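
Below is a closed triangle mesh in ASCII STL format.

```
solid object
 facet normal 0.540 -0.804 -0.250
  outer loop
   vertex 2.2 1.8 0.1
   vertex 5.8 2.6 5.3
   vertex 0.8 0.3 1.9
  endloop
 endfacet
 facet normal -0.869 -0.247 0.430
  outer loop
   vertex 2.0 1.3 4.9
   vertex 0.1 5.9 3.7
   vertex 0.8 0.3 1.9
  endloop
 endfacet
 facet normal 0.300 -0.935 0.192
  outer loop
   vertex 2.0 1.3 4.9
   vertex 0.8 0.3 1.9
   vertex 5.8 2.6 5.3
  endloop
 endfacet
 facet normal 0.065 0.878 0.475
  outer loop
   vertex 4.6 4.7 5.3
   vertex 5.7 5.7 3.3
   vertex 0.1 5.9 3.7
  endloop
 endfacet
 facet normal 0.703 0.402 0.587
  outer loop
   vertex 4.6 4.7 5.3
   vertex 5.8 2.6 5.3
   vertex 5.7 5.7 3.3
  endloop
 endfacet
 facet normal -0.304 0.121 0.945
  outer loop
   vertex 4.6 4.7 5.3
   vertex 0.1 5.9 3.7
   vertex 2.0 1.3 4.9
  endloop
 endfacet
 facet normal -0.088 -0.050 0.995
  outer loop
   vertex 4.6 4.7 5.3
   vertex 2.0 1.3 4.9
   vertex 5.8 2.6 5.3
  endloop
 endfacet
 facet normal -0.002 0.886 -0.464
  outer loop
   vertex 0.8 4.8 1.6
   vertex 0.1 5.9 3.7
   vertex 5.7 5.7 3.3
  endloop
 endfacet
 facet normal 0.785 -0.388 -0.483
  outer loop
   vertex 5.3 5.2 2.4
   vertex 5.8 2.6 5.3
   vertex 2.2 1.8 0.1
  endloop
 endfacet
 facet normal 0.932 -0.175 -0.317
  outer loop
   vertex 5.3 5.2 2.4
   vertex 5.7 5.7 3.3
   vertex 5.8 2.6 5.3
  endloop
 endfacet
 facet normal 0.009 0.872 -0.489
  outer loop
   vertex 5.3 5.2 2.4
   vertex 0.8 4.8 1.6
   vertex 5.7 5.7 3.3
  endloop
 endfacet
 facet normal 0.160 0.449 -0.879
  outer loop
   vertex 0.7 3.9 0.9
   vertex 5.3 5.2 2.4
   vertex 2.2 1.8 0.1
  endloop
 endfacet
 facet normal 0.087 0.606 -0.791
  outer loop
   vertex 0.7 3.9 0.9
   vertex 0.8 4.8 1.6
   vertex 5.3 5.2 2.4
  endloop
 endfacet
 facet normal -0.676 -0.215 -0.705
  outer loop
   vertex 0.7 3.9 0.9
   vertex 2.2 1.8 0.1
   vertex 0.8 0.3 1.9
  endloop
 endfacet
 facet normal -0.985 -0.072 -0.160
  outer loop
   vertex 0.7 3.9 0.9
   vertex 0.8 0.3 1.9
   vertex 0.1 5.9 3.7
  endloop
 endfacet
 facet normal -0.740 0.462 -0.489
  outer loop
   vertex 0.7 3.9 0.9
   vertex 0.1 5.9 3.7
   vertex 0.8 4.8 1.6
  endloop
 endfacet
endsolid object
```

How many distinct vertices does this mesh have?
10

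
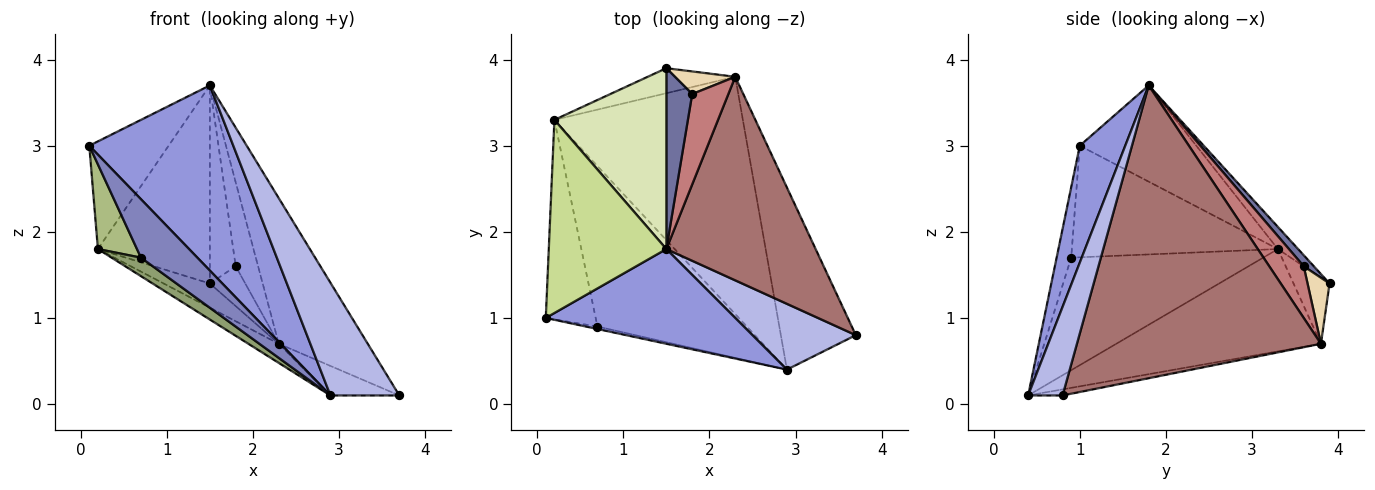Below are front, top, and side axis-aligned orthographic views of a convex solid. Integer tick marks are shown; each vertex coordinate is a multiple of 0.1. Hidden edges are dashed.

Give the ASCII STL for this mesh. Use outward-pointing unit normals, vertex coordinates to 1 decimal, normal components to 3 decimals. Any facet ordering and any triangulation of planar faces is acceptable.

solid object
 facet normal 0.278 0.709 0.648
  outer loop
   vertex 1.8 3.6 1.6
   vertex 1.5 3.9 1.4
   vertex 1.5 1.8 3.7
  endloop
 endfacet
 facet normal -0.250 -0.968 -0.041
  outer loop
   vertex 2.9 0.4 0.1
   vertex 0.1 1.0 3.0
   vertex 0.7 0.9 1.7
  endloop
 endfacet
 facet normal 0.271 -0.857 0.438
  outer loop
   vertex 2.9 0.4 0.1
   vertex 1.5 1.8 3.7
   vertex 0.1 1.0 3.0
  endloop
 endfacet
 facet normal 0.396 -0.793 0.463
  outer loop
   vertex 2.9 0.4 0.1
   vertex 3.7 0.8 0.1
   vertex 1.5 1.8 3.7
  endloop
 endfacet
 facet normal -0.599 -0.092 -0.795
  outer loop
   vertex 0.2 3.3 1.8
   vertex 2.9 0.4 0.1
   vertex 0.7 0.9 1.7
  endloop
 endfacet
 facet normal -0.900 -0.171 -0.402
  outer loop
   vertex 0.2 3.3 1.8
   vertex 0.7 0.9 1.7
   vertex 0.1 1.0 3.0
  endloop
 endfacet
 facet normal -0.582 0.396 0.711
  outer loop
   vertex 0.2 3.3 1.8
   vertex 0.1 1.0 3.0
   vertex 1.5 1.8 3.7
  endloop
 endfacet
 facet normal -0.132 0.732 0.668
  outer loop
   vertex 0.2 3.3 1.8
   vertex 1.5 1.8 3.7
   vertex 1.5 3.9 1.4
  endloop
 endfacet
 facet normal -0.477 0.611 -0.632
  outer loop
   vertex 2.3 3.8 0.7
   vertex 0.2 3.3 1.8
   vertex 1.5 3.9 1.4
  endloop
 endfacet
 facet normal -0.476 0.071 -0.877
  outer loop
   vertex 2.3 3.8 0.7
   vertex 2.9 0.4 0.1
   vertex 0.2 3.3 1.8
  endloop
 endfacet
 facet normal -0.080 0.160 -0.984
  outer loop
   vertex 2.3 3.8 0.7
   vertex 3.7 0.8 0.1
   vertex 2.9 0.4 0.1
  endloop
 endfacet
 facet normal 0.476 0.765 0.434
  outer loop
   vertex 2.3 3.8 0.7
   vertex 1.5 3.9 1.4
   vertex 1.8 3.6 1.6
  endloop
 endfacet
 facet normal 0.847 0.309 0.432
  outer loop
   vertex 2.3 3.8 0.7
   vertex 1.5 1.8 3.7
   vertex 3.7 0.8 0.1
  endloop
 endfacet
 facet normal 0.723 0.470 0.506
  outer loop
   vertex 2.3 3.8 0.7
   vertex 1.8 3.6 1.6
   vertex 1.5 1.8 3.7
  endloop
 endfacet
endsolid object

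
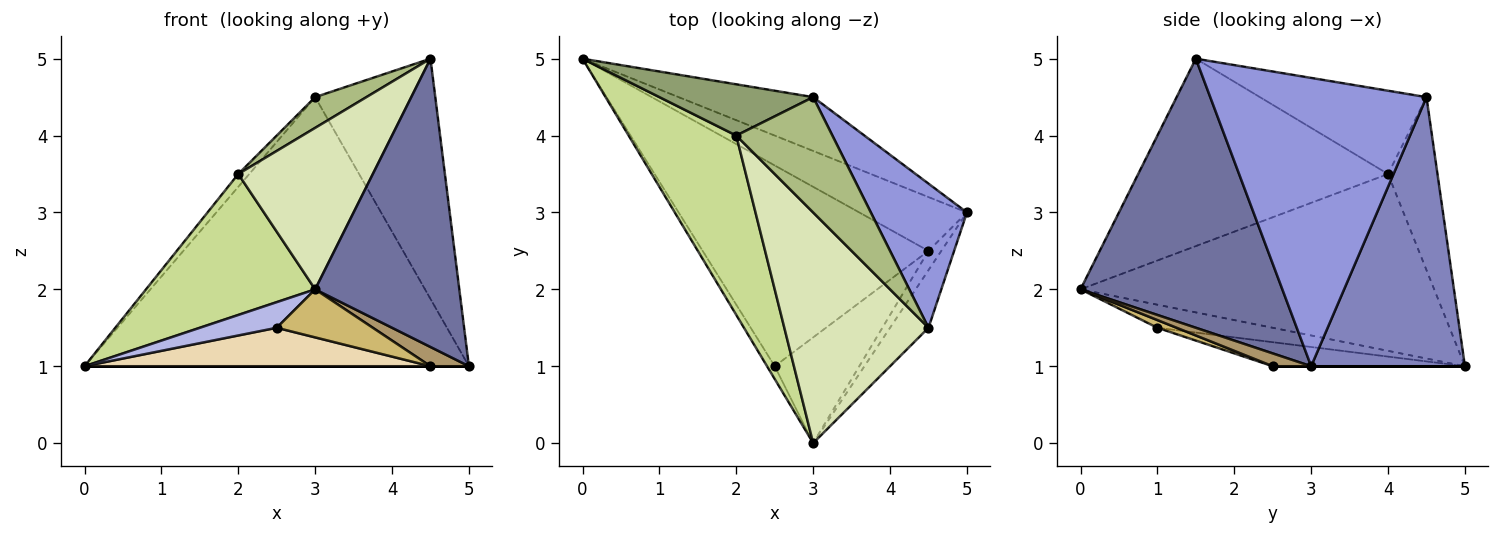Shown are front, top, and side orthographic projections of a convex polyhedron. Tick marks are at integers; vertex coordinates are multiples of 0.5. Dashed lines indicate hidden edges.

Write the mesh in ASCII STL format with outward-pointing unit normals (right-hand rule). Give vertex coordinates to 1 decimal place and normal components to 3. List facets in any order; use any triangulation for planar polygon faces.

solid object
 facet normal 0.808 -0.577 -0.115
  outer loop
   vertex 4.5 1.5 5.0
   vertex 3.0 0.0 2.0
   vertex 5.0 3.0 1.0
  endloop
 endfacet
 facet normal 0.365 0.913 -0.183
  outer loop
   vertex 3.0 4.5 4.5
   vertex 5.0 3.0 1.0
   vertex 0.0 5.0 1.0
  endloop
 endfacet
 facet normal 0.839 0.466 0.280
  outer loop
   vertex 3.0 4.5 4.5
   vertex 4.5 1.5 5.0
   vertex 5.0 3.0 1.0
  endloop
 endfacet
 facet normal -0.802 -0.535 -0.267
  outer loop
   vertex 2.5 1.0 1.5
   vertex 3.0 0.0 2.0
   vertex 0.0 5.0 1.0
  endloop
 endfacet
 facet normal -0.737 0.164 0.655
  outer loop
   vertex 2.0 4.0 3.5
   vertex 3.0 4.5 4.5
   vertex 0.0 5.0 1.0
  endloop
 endfacet
 facet normal -0.642 -0.198 0.741
  outer loop
   vertex 2.0 4.0 3.5
   vertex 4.5 1.5 5.0
   vertex 3.0 4.5 4.5
  endloop
 endfacet
 facet normal -0.791 -0.378 0.481
  outer loop
   vertex 2.0 4.0 3.5
   vertex 0.0 5.0 1.0
   vertex 3.0 0.0 2.0
  endloop
 endfacet
 facet normal -0.729 -0.393 0.561
  outer loop
   vertex 2.0 4.0 3.5
   vertex 3.0 0.0 2.0
   vertex 4.5 1.5 5.0
  endloop
 endfacet
 facet normal 0.577 -0.577 -0.577
  outer loop
   vertex 4.5 2.5 1.0
   vertex 5.0 3.0 1.0
   vertex 3.0 0.0 2.0
  endloop
 endfacet
 facet normal 0.082 -0.412 -0.907
  outer loop
   vertex 4.5 2.5 1.0
   vertex 3.0 0.0 2.0
   vertex 2.5 1.0 1.5
  endloop
 endfacet
 facet normal 0.000 0.000 -1.000
  outer loop
   vertex 4.5 2.5 1.0
   vertex 0.0 5.0 1.0
   vertex 5.0 3.0 1.0
  endloop
 endfacet
 facet normal -0.104 -0.187 -0.977
  outer loop
   vertex 4.5 2.5 1.0
   vertex 2.5 1.0 1.5
   vertex 0.0 5.0 1.0
  endloop
 endfacet
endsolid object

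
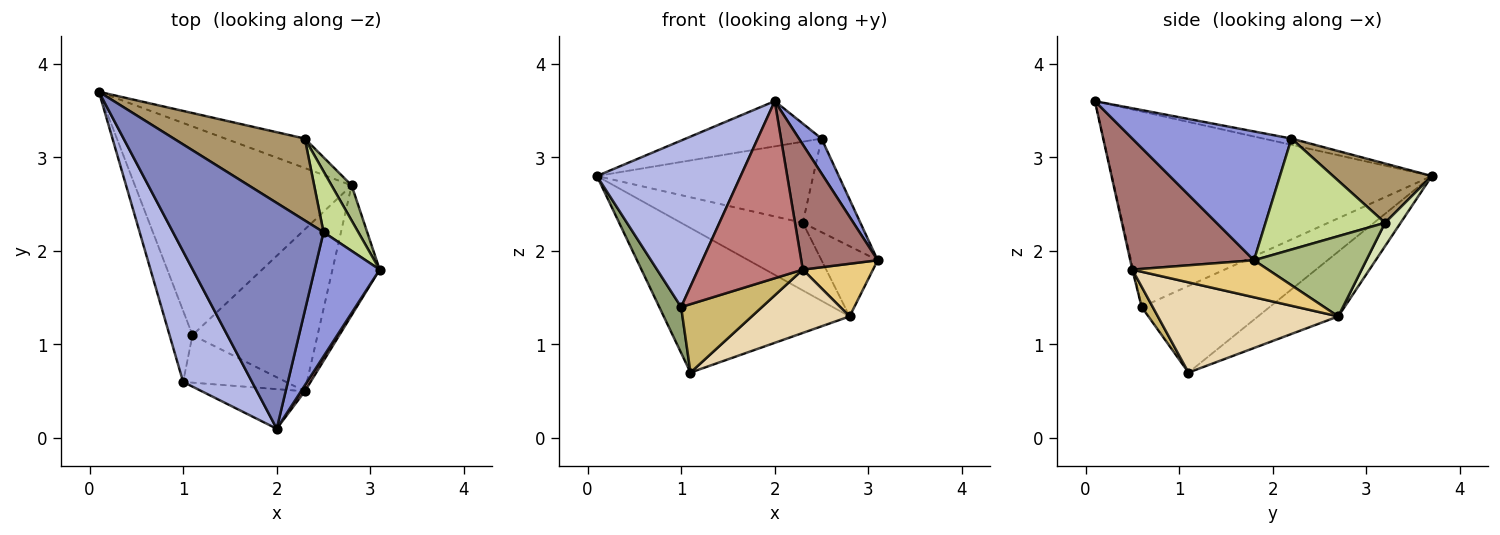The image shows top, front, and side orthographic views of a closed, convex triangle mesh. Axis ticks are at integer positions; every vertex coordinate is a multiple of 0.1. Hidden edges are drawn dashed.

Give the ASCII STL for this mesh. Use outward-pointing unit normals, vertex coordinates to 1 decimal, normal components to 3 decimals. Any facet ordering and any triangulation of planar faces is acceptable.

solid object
 facet normal -0.239 0.553 -0.798
  outer loop
   vertex 2.8 2.7 1.3
   vertex 1.1 1.1 0.7
   vertex 0.1 3.7 2.8
  endloop
 endfacet
 facet normal -0.041 0.196 0.980
  outer loop
   vertex 2.5 2.2 3.2
   vertex 0.1 3.7 2.8
   vertex 2.0 0.1 3.6
  endloop
 endfacet
 facet normal 0.885 -0.126 0.447
  outer loop
   vertex 2.5 2.2 3.2
   vertex 2.0 0.1 3.6
   vertex 3.1 1.8 1.9
  endloop
 endfacet
 facet normal -0.868 -0.390 0.306
  outer loop
   vertex 1.0 0.6 1.4
   vertex 2.0 0.1 3.6
   vertex 0.1 3.7 2.8
  endloop
 endfacet
 facet normal -0.954 -0.163 -0.253
  outer loop
   vertex 1.0 0.6 1.4
   vertex 0.1 3.7 2.8
   vertex 1.1 1.1 0.7
  endloop
 endfacet
 facet normal 0.873 0.436 0.218
  outer loop
   vertex 2.3 3.2 2.3
   vertex 3.1 1.8 1.9
   vertex 2.8 2.7 1.3
  endloop
 endfacet
 facet normal 0.867 0.418 0.272
  outer loop
   vertex 2.3 3.2 2.3
   vertex 2.5 2.2 3.2
   vertex 3.1 1.8 1.9
  endloop
 endfacet
 facet normal 0.117 0.910 -0.397
  outer loop
   vertex 2.3 3.2 2.3
   vertex 2.8 2.7 1.3
   vertex 0.1 3.7 2.8
  endloop
 endfacet
 facet normal 0.306 0.670 0.676
  outer loop
   vertex 2.3 3.2 2.3
   vertex 0.1 3.7 2.8
   vertex 2.5 2.2 3.2
  endloop
 endfacet
 facet normal 0.112 -0.816 -0.567
  outer loop
   vertex 2.3 0.5 1.8
   vertex 1.0 0.6 1.4
   vertex 1.1 1.1 0.7
  endloop
 endfacet
 facet normal 0.588 -0.304 -0.750
  outer loop
   vertex 2.3 0.5 1.8
   vertex 2.8 2.7 1.3
   vertex 3.1 1.8 1.9
  endloop
 endfacet
 facet normal 0.557 -0.302 -0.773
  outer loop
   vertex 2.3 0.5 1.8
   vertex 1.1 1.1 0.7
   vertex 2.8 2.7 1.3
  endloop
 endfacet
 facet normal 0.851 -0.525 0.025
  outer loop
   vertex 2.3 0.5 1.8
   vertex 3.1 1.8 1.9
   vertex 2.0 0.1 3.6
  endloop
 endfacet
 facet normal -0.008 -0.976 -0.218
  outer loop
   vertex 2.3 0.5 1.8
   vertex 2.0 0.1 3.6
   vertex 1.0 0.6 1.4
  endloop
 endfacet
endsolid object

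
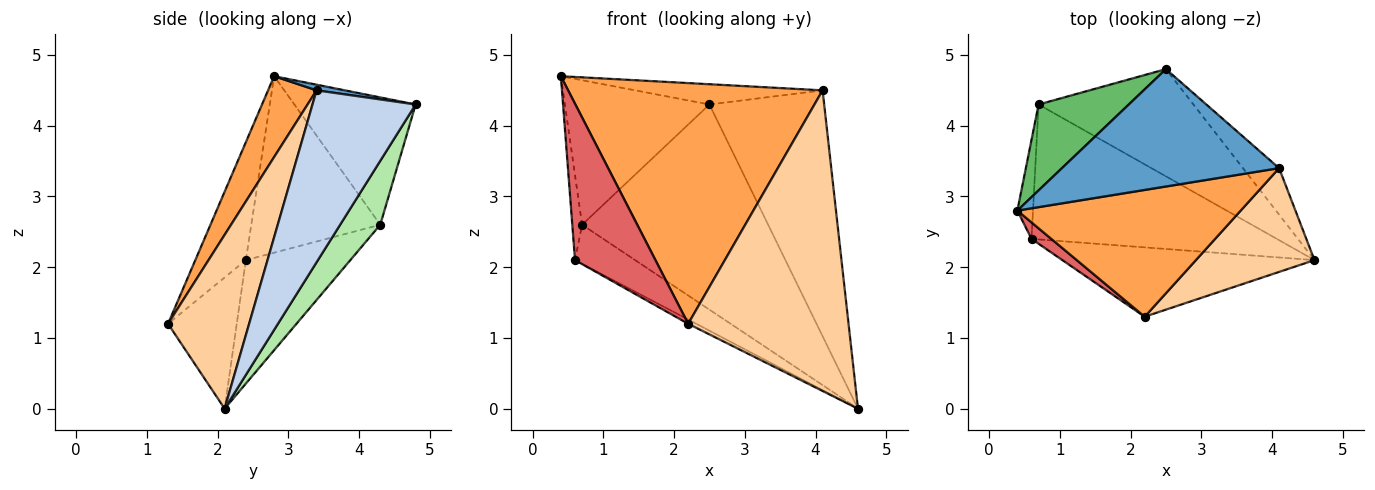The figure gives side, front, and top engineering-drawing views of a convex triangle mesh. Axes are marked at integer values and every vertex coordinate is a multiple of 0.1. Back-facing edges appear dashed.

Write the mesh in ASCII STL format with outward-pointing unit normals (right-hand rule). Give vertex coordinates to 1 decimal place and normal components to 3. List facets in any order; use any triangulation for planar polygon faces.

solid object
 facet normal 0.026 0.170 0.985
  outer loop
   vertex 4.1 3.4 4.5
   vertex 2.5 4.8 4.3
   vertex 0.4 2.8 4.7
  endloop
 endfacet
 facet normal 0.662 0.737 -0.139
  outer loop
   vertex 4.1 3.4 4.5
   vertex 4.6 2.1 0.0
   vertex 2.5 4.8 4.3
  endloop
 endfacet
 facet normal 0.166 -0.872 0.459
  outer loop
   vertex 4.1 3.4 4.5
   vertex 0.4 2.8 4.7
   vertex 2.2 1.3 1.2
  endloop
 endfacet
 facet normal 0.431 -0.853 0.294
  outer loop
   vertex 4.1 3.4 4.5
   vertex 2.2 1.3 1.2
   vertex 4.6 2.1 0.0
  endloop
 endfacet
 facet normal -0.585 0.697 0.414
  outer loop
   vertex 0.7 4.3 2.6
   vertex 0.4 2.8 4.7
   vertex 2.5 4.8 4.3
  endloop
 endfacet
 facet normal 0.188 0.871 -0.455
  outer loop
   vertex 0.7 4.3 2.6
   vertex 2.5 4.8 4.3
   vertex 4.6 2.1 0.0
  endloop
 endfacet
 facet normal -0.530 -0.843 0.089
  outer loop
   vertex 0.6 2.4 2.1
   vertex 2.2 1.3 1.2
   vertex 0.4 2.8 4.7
  endloop
 endfacet
 facet normal -0.993 0.075 -0.088
  outer loop
   vertex 0.6 2.4 2.1
   vertex 0.4 2.8 4.7
   vertex 0.7 4.3 2.6
  endloop
 endfacet
 facet normal -0.461 0.054 -0.886
  outer loop
   vertex 0.6 2.4 2.1
   vertex 4.6 2.1 0.0
   vertex 2.2 1.3 1.2
  endloop
 endfacet
 facet normal -0.435 0.250 -0.865
  outer loop
   vertex 0.6 2.4 2.1
   vertex 0.7 4.3 2.6
   vertex 4.6 2.1 0.0
  endloop
 endfacet
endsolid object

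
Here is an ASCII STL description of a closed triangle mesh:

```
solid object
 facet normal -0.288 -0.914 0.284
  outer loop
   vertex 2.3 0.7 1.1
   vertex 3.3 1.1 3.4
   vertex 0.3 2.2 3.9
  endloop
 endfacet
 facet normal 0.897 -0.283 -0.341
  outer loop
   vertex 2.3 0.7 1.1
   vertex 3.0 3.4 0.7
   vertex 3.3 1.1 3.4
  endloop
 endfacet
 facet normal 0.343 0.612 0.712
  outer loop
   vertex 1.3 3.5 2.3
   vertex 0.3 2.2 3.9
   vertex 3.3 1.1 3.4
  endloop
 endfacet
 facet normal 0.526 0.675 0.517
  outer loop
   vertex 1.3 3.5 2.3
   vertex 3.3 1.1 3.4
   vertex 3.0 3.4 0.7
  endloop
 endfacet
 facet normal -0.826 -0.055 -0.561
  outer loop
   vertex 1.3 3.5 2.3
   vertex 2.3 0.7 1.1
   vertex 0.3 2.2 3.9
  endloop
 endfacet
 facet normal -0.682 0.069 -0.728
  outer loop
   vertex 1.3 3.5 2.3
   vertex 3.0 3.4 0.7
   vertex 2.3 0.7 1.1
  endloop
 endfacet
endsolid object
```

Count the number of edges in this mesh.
9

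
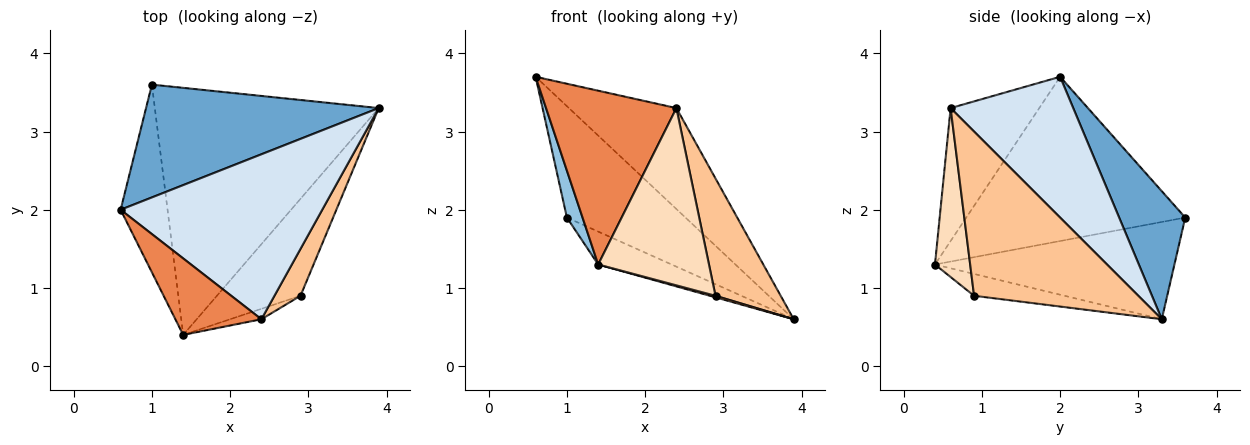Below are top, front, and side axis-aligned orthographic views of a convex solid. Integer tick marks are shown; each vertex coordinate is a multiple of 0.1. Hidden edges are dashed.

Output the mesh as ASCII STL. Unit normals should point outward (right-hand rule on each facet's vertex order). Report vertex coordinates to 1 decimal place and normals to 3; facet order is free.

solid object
 facet normal 0.365 0.654 0.663
  outer loop
   vertex 1.0 3.6 1.9
   vertex 0.6 2.0 3.7
   vertex 3.9 3.3 0.6
  endloop
 endfacet
 facet normal -0.959 -0.069 -0.274
  outer loop
   vertex 1.0 3.6 1.9
   vertex 1.4 0.4 1.3
   vertex 0.6 2.0 3.7
  endloop
 endfacet
 facet normal -0.396 0.121 -0.910
  outer loop
   vertex 1.0 3.6 1.9
   vertex 3.9 3.3 0.6
   vertex 1.4 0.4 1.3
  endloop
 endfacet
 facet normal 0.512 0.449 0.733
  outer loop
   vertex 2.4 0.6 3.3
   vertex 3.9 3.3 0.6
   vertex 0.6 2.0 3.7
  endloop
 endfacet
 facet normal -0.528 -0.777 0.342
  outer loop
   vertex 2.4 0.6 3.3
   vertex 0.6 2.0 3.7
   vertex 1.4 0.4 1.3
  endloop
 endfacet
 facet normal -0.253 -0.016 -0.967
  outer loop
   vertex 2.9 0.9 0.9
   vertex 1.4 0.4 1.3
   vertex 3.9 3.3 0.6
  endloop
 endfacet
 facet normal 0.920 -0.365 0.146
  outer loop
   vertex 2.9 0.9 0.9
   vertex 3.9 3.3 0.6
   vertex 2.4 0.6 3.3
  endloop
 endfacet
 facet normal 0.302 -0.952 -0.056
  outer loop
   vertex 2.9 0.9 0.9
   vertex 2.4 0.6 3.3
   vertex 1.4 0.4 1.3
  endloop
 endfacet
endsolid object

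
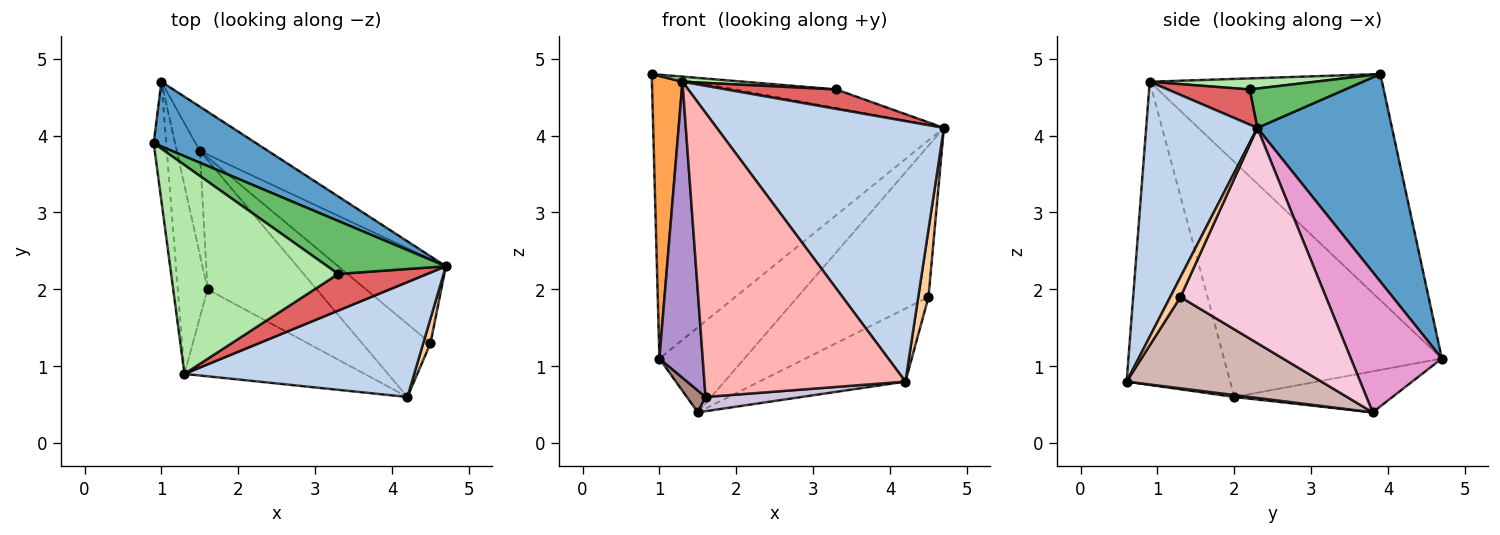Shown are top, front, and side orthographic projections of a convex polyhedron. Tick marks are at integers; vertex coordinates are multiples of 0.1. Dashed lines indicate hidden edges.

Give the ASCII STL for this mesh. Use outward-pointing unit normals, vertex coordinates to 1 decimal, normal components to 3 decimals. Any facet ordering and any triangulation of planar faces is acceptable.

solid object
 facet normal 0.412 0.888 0.203
  outer loop
   vertex 1.0 4.7 1.1
   vertex 0.9 3.9 4.8
   vertex 4.7 2.3 4.1
  endloop
 endfacet
 facet normal 0.409 -0.835 0.368
  outer loop
   vertex 1.3 0.9 4.7
   vertex 4.2 0.6 0.8
   vertex 4.7 2.3 4.1
  endloop
 endfacet
 facet normal -0.990 -0.130 -0.055
  outer loop
   vertex 1.3 0.9 4.7
   vertex 0.9 3.9 4.8
   vertex 1.0 4.7 1.1
  endloop
 endfacet
 facet normal 0.685 -0.685 0.249
  outer loop
   vertex 4.5 1.3 1.9
   vertex 4.7 2.3 4.1
   vertex 4.2 0.6 0.8
  endloop
 endfacet
 facet normal 0.299 0.316 0.900
  outer loop
   vertex 3.3 2.2 4.6
   vertex 4.7 2.3 4.1
   vertex 0.9 3.9 4.8
  endloop
 endfacet
 facet normal 0.066 -0.024 0.998
  outer loop
   vertex 3.3 2.2 4.6
   vertex 0.9 3.9 4.8
   vertex 1.3 0.9 4.7
  endloop
 endfacet
 facet normal 0.329 -0.443 0.834
  outer loop
   vertex 3.3 2.2 4.6
   vertex 1.3 0.9 4.7
   vertex 4.7 2.3 4.1
  endloop
 endfacet
 facet normal -0.442 -0.858 -0.262
  outer loop
   vertex 1.6 2.0 0.6
   vertex 4.2 0.6 0.8
   vertex 1.3 0.9 4.7
  endloop
 endfacet
 facet normal -0.973 -0.193 -0.123
  outer loop
   vertex 1.6 2.0 0.6
   vertex 1.3 0.9 4.7
   vertex 1.0 4.7 1.1
  endloop
 endfacet
 facet normal 0.018 -0.109 -0.994
  outer loop
   vertex 1.5 3.8 0.4
   vertex 4.2 0.6 0.8
   vertex 1.6 2.0 0.6
  endloop
 endfacet
 facet normal -0.867 -0.102 -0.488
  outer loop
   vertex 1.5 3.8 0.4
   vertex 1.6 2.0 0.6
   vertex 1.0 4.7 1.1
  endloop
 endfacet
 facet normal 0.686 0.514 -0.514
  outer loop
   vertex 1.5 3.8 0.4
   vertex 4.5 1.3 1.9
   vertex 4.2 0.6 0.8
  endloop
 endfacet
 facet normal 0.689 0.643 -0.335
  outer loop
   vertex 1.5 3.8 0.4
   vertex 1.0 4.7 1.1
   vertex 4.7 2.3 4.1
  endloop
 endfacet
 facet normal 0.697 0.627 -0.348
  outer loop
   vertex 1.5 3.8 0.4
   vertex 4.7 2.3 4.1
   vertex 4.5 1.3 1.9
  endloop
 endfacet
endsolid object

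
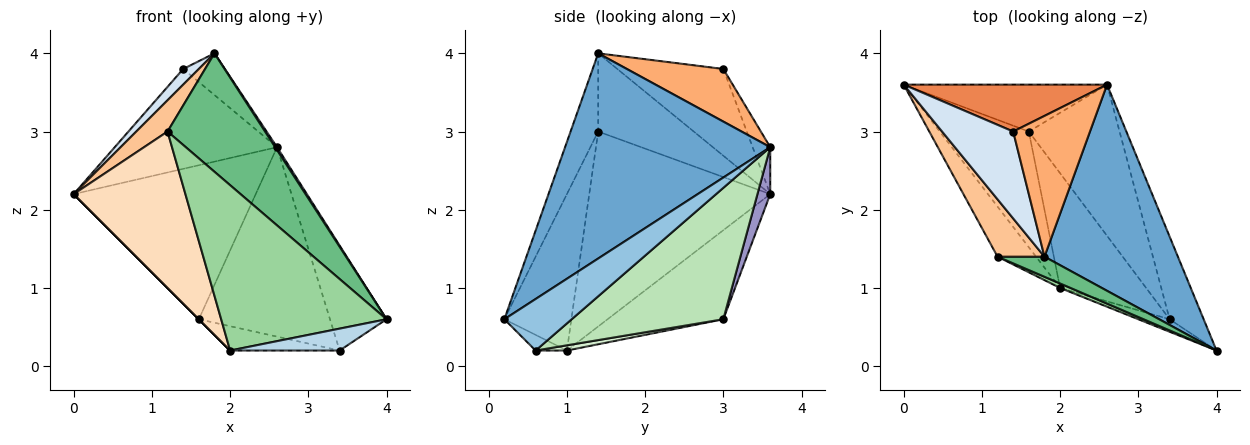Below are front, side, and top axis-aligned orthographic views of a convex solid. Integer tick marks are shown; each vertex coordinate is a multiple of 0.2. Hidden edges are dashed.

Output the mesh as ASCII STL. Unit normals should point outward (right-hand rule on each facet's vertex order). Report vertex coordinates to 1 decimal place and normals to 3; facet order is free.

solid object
 facet normal 0.838 -0.008 0.545
  outer loop
   vertex 2.6 3.6 2.8
   vertex 1.8 1.4 4.0
   vertex 4.0 0.2 0.6
  endloop
 endfacet
 facet normal 0.683 0.574 -0.452
  outer loop
   vertex 2.6 3.6 2.8
   vertex 4.0 0.2 0.6
   vertex 3.4 0.6 0.2
  endloop
 endfacet
 facet normal -0.241 -0.843 -0.482
  outer loop
   vertex 2.0 1.0 0.2
   vertex 3.4 0.6 0.2
   vertex 4.0 0.2 0.6
  endloop
 endfacet
 facet normal -0.768 -0.113 0.630
  outer loop
   vertex 1.4 3.0 3.8
   vertex 0.0 3.6 2.2
   vertex 1.8 1.4 4.0
  endloop
 endfacet
 facet normal -0.098 0.901 0.423
  outer loop
   vertex 1.4 3.0 3.8
   vertex 2.6 3.6 2.8
   vertex 0.0 3.6 2.2
  endloop
 endfacet
 facet normal 0.549 0.237 0.801
  outer loop
   vertex 1.4 3.0 3.8
   vertex 1.8 1.4 4.0
   vertex 2.6 3.6 2.8
  endloop
 endfacet
 facet normal -0.826 -0.270 0.495
  outer loop
   vertex 1.2 1.4 3.0
   vertex 1.8 1.4 4.0
   vertex 0.0 3.6 2.2
  endloop
 endfacet
 facet normal -0.839 -0.518 -0.166
  outer loop
   vertex 1.2 1.4 3.0
   vertex 0.0 3.6 2.2
   vertex 2.0 1.0 0.2
  endloop
 endfacet
 facet normal -0.269 -0.950 0.161
  outer loop
   vertex 1.2 1.4 3.0
   vertex 4.0 0.2 0.6
   vertex 1.8 1.4 4.0
  endloop
 endfacet
 facet normal -0.376 -0.926 0.025
  outer loop
   vertex 1.2 1.4 3.0
   vertex 2.0 1.0 0.2
   vertex 4.0 0.2 0.6
  endloop
 endfacet
 facet normal 0.670 0.580 -0.463
  outer loop
   vertex 1.6 3.0 0.6
   vertex 2.6 3.6 2.8
   vertex 3.4 0.6 0.2
  endloop
 endfacet
 facet normal 0.059 0.207 -0.977
  outer loop
   vertex 1.6 3.0 0.6
   vertex 3.4 0.6 0.2
   vertex 2.0 1.0 0.2
  endloop
 endfacet
 facet normal 0.067 0.954 -0.291
  outer loop
   vertex 1.6 3.0 0.6
   vertex 0.0 3.6 2.2
   vertex 2.6 3.6 2.8
  endloop
 endfacet
 facet normal -0.707 0.000 -0.707
  outer loop
   vertex 1.6 3.0 0.6
   vertex 2.0 1.0 0.2
   vertex 0.0 3.6 2.2
  endloop
 endfacet
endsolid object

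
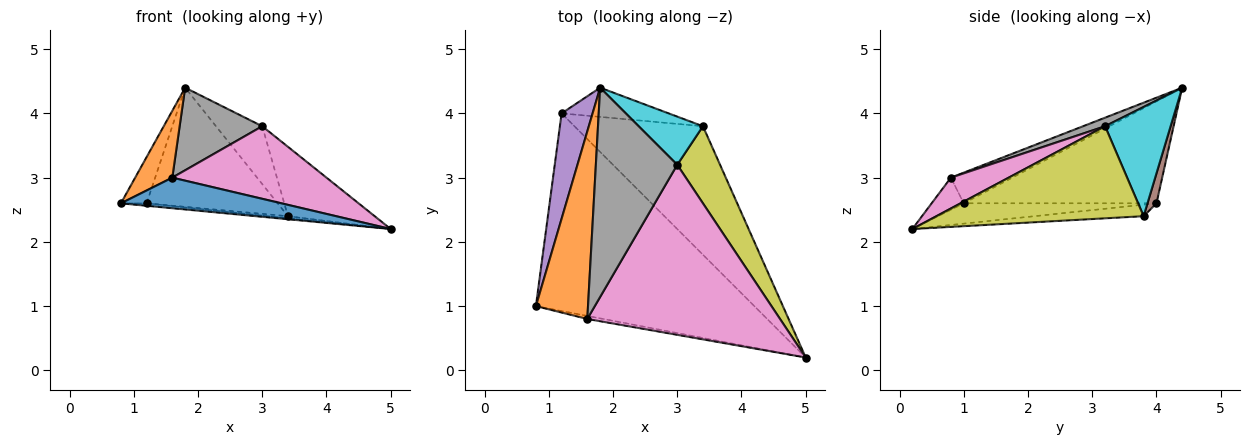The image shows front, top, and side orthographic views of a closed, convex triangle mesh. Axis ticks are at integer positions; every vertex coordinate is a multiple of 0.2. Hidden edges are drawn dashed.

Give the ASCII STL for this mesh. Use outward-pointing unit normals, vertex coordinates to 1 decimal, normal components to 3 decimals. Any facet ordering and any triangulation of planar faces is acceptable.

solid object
 facet normal -0.195 -0.976 -0.098
  outer loop
   vertex 1.6 0.8 3.0
   vertex 0.8 1.0 2.6
   vertex 5.0 0.2 2.2
  endloop
 endfacet
 facet normal -0.485 -0.293 0.824
  outer loop
   vertex 1.6 0.8 3.0
   vertex 1.8 4.4 4.4
   vertex 0.8 1.0 2.6
  endloop
 endfacet
 facet normal -0.092 0.012 -0.996
  outer loop
   vertex 1.2 4.0 2.6
   vertex 5.0 0.2 2.2
   vertex 0.8 1.0 2.6
  endloop
 endfacet
 facet normal -0.089 0.016 -0.996
  outer loop
   vertex 1.2 4.0 2.6
   vertex 3.4 3.8 2.4
   vertex 5.0 0.2 2.2
  endloop
 endfacet
 facet normal -0.949 0.127 0.288
  outer loop
   vertex 1.2 4.0 2.6
   vertex 0.8 1.0 2.6
   vertex 1.8 4.4 4.4
  endloop
 endfacet
 facet normal 0.067 0.969 -0.238
  outer loop
   vertex 1.2 4.0 2.6
   vertex 1.8 4.4 4.4
   vertex 3.4 3.8 2.4
  endloop
 endfacet
 facet normal 0.146 -0.388 0.910
  outer loop
   vertex 3.0 3.2 3.8
   vertex 1.6 0.8 3.0
   vertex 5.0 0.2 2.2
  endloop
 endfacet
 facet normal 0.097 -0.365 0.926
  outer loop
   vertex 3.0 3.2 3.8
   vertex 1.8 4.4 4.4
   vertex 1.6 0.8 3.0
  endloop
 endfacet
 facet normal 0.848 0.355 0.394
  outer loop
   vertex 3.0 3.2 3.8
   vertex 5.0 0.2 2.2
   vertex 3.4 3.8 2.4
  endloop
 endfacet
 facet normal 0.736 0.520 0.433
  outer loop
   vertex 3.0 3.2 3.8
   vertex 3.4 3.8 2.4
   vertex 1.8 4.4 4.4
  endloop
 endfacet
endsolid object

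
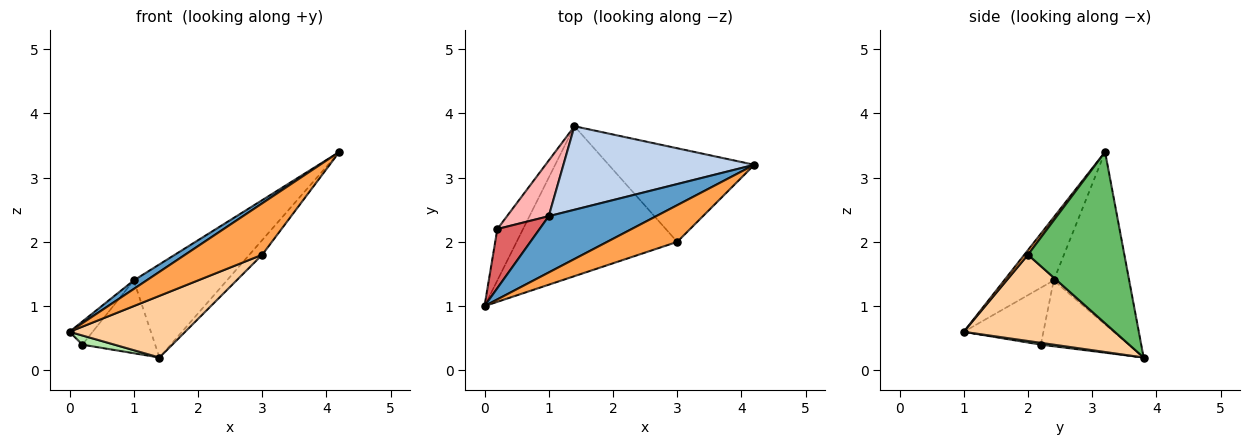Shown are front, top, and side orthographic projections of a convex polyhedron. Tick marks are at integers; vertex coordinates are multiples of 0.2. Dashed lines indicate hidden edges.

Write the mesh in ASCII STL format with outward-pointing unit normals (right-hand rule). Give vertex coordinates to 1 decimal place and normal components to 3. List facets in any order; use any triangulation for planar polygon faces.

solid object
 facet normal -0.502 -0.130 0.855
  outer loop
   vertex 1.0 2.4 1.4
   vertex 0.0 1.0 0.6
   vertex 4.2 3.2 3.4
  endloop
 endfacet
 facet normal -0.517 0.638 0.572
  outer loop
   vertex 1.0 2.4 1.4
   vertex 4.2 3.2 3.4
   vertex 1.4 3.8 0.2
  endloop
 endfacet
 facet normal 0.039 -0.813 0.581
  outer loop
   vertex 3.0 2.0 1.8
   vertex 4.2 3.2 3.4
   vertex 0.0 1.0 0.6
  endloop
 endfacet
 facet normal 0.445 -0.341 -0.828
  outer loop
   vertex 3.0 2.0 1.8
   vertex 0.0 1.0 0.6
   vertex 1.4 3.8 0.2
  endloop
 endfacet
 facet normal 0.758 0.101 -0.644
  outer loop
   vertex 3.0 2.0 1.8
   vertex 1.4 3.8 0.2
   vertex 4.2 3.2 3.4
  endloop
 endfacet
 facet normal 0.070 -0.175 -0.982
  outer loop
   vertex 0.2 2.2 0.4
   vertex 1.4 3.8 0.2
   vertex 0.0 1.0 0.6
  endloop
 endfacet
 facet normal -0.782 0.227 0.580
  outer loop
   vertex 0.2 2.2 0.4
   vertex 0.0 1.0 0.6
   vertex 1.0 2.4 1.4
  endloop
 endfacet
 facet normal -0.692 0.574 0.439
  outer loop
   vertex 0.2 2.2 0.4
   vertex 1.0 2.4 1.4
   vertex 1.4 3.8 0.2
  endloop
 endfacet
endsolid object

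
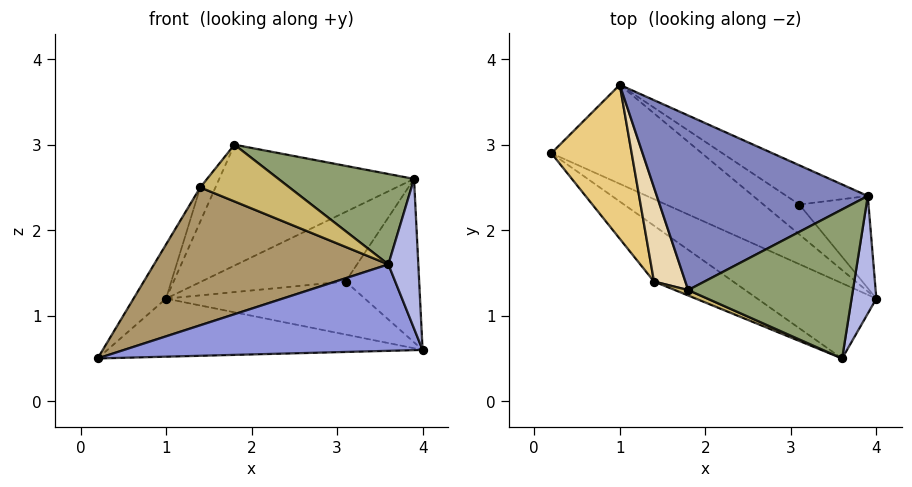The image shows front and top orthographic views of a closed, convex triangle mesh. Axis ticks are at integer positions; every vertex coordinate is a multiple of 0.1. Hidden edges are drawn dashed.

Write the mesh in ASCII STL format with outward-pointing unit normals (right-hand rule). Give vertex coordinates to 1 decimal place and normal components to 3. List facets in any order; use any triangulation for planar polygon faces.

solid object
 facet normal 0.242 0.491 -0.837
  outer loop
   vertex 1.0 3.7 1.2
   vertex 4.0 1.2 0.6
   vertex 0.2 2.9 0.5
  endloop
 endfacet
 facet normal -0.140 0.564 0.814
  outer loop
   vertex 3.9 2.4 2.6
   vertex 1.0 3.7 1.2
   vertex 1.8 1.3 3.0
  endloop
 endfacet
 facet normal -0.305 -0.719 -0.625
  outer loop
   vertex 3.6 0.5 1.6
   vertex 0.2 2.9 0.5
   vertex 4.0 1.2 0.6
  endloop
 endfacet
 facet normal 0.946 -0.255 0.200
  outer loop
   vertex 3.6 0.5 1.6
   vertex 4.0 1.2 0.6
   vertex 3.9 2.4 2.6
  endloop
 endfacet
 facet normal 0.399 -0.476 0.784
  outer loop
   vertex 3.6 0.5 1.6
   vertex 3.9 2.4 2.6
   vertex 1.8 1.3 3.0
  endloop
 endfacet
 facet normal 0.531 0.738 -0.416
  outer loop
   vertex 3.1 2.3 1.4
   vertex 4.0 1.2 0.6
   vertex 1.0 3.7 1.2
  endloop
 endfacet
 facet normal 0.532 0.738 -0.416
  outer loop
   vertex 3.1 2.3 1.4
   vertex 3.9 2.4 2.6
   vertex 4.0 1.2 0.6
  endloop
 endfacet
 facet normal 0.532 0.738 -0.416
  outer loop
   vertex 3.1 2.3 1.4
   vertex 1.0 3.7 1.2
   vertex 3.9 2.4 2.6
  endloop
 endfacet
 facet normal -0.470 -0.818 -0.331
  outer loop
   vertex 1.4 1.4 2.5
   vertex 0.2 2.9 0.5
   vertex 3.6 0.5 1.6
  endloop
 endfacet
 facet normal -0.346 -0.934 0.090
  outer loop
   vertex 1.4 1.4 2.5
   vertex 3.6 0.5 1.6
   vertex 1.8 1.3 3.0
  endloop
 endfacet
 facet normal -0.757 0.217 0.617
  outer loop
   vertex 1.4 1.4 2.5
   vertex 1.0 3.7 1.2
   vertex 0.2 2.9 0.5
  endloop
 endfacet
 facet normal -0.737 0.231 0.636
  outer loop
   vertex 1.4 1.4 2.5
   vertex 1.8 1.3 3.0
   vertex 1.0 3.7 1.2
  endloop
 endfacet
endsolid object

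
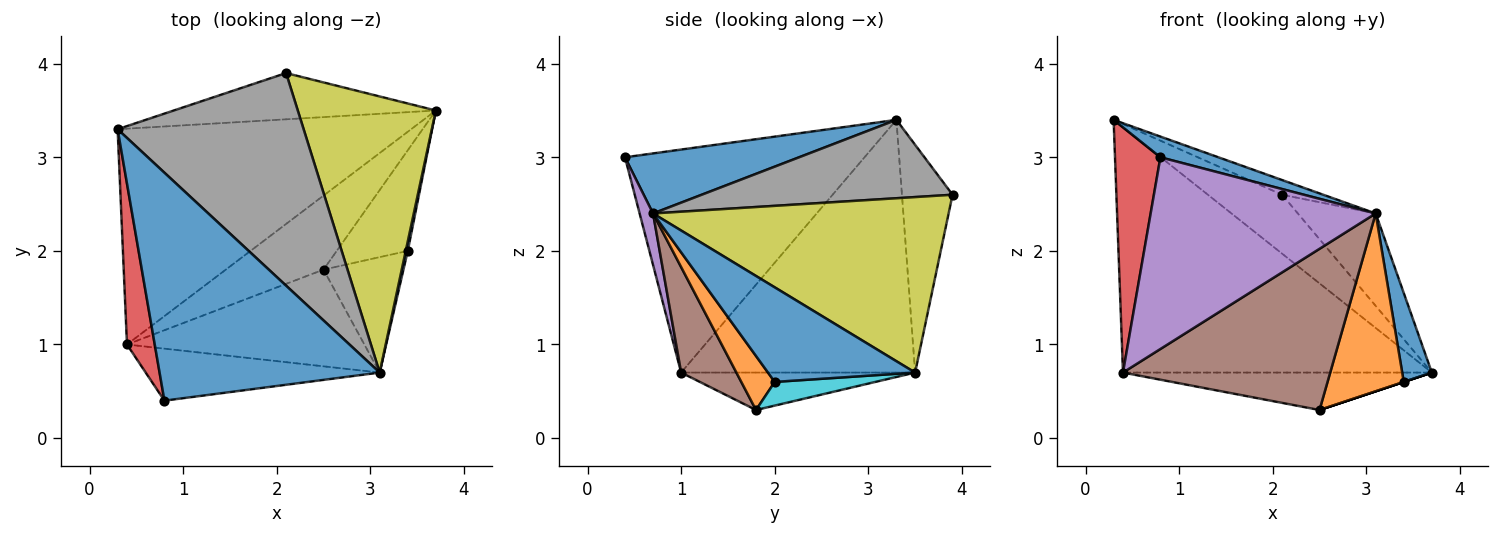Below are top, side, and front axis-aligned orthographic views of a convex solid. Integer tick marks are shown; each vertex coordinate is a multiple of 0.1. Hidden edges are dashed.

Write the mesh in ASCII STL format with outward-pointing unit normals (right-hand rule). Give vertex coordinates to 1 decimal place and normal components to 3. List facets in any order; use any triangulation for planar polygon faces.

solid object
 facet normal 0.262 -0.087 0.961
  outer loop
   vertex 3.1 0.7 2.4
   vertex 0.3 3.3 3.4
   vertex 0.8 0.4 3.0
  endloop
 endfacet
 facet normal -0.494 0.653 -0.574
  outer loop
   vertex 0.4 1.0 0.7
   vertex 0.3 3.3 3.4
   vertex 3.7 3.5 0.7
  endloop
 endfacet
 facet normal -0.324 0.427 -0.844
  outer loop
   vertex 0.4 1.0 0.7
   vertex 3.7 3.5 0.7
   vertex 2.5 1.8 0.3
  endloop
 endfacet
 facet normal -0.975 -0.185 0.121
  outer loop
   vertex 0.4 1.0 0.7
   vertex 0.8 0.4 3.0
   vertex 0.3 3.3 3.4
  endloop
 endfacet
 facet normal 0.057 -0.964 -0.261
  outer loop
   vertex 0.4 1.0 0.7
   vertex 3.1 0.7 2.4
   vertex 0.8 0.4 3.0
  endloop
 endfacet
 facet normal 0.223 -0.836 -0.502
  outer loop
   vertex 0.4 1.0 0.7
   vertex 2.5 1.8 0.3
   vertex 3.1 0.7 2.4
  endloop
 endfacet
 facet normal -0.473 0.693 -0.544
  outer loop
   vertex 2.1 3.9 2.6
   vertex 3.7 3.5 0.7
   vertex 0.3 3.3 3.4
  endloop
 endfacet
 facet normal 0.388 0.064 0.920
  outer loop
   vertex 2.1 3.9 2.6
   vertex 0.3 3.3 3.4
   vertex 3.1 0.7 2.4
  endloop
 endfacet
 facet normal 0.770 0.203 0.605
  outer loop
   vertex 2.1 3.9 2.6
   vertex 3.1 0.7 2.4
   vertex 3.7 3.5 0.7
  endloop
 endfacet
 facet normal 0.316 0.000 -0.949
  outer loop
   vertex 3.4 2.0 0.6
   vertex 2.5 1.8 0.3
   vertex 3.7 3.5 0.7
  endloop
 endfacet
 facet normal 0.980 -0.197 0.021
  outer loop
   vertex 3.4 2.0 0.6
   vertex 3.7 3.5 0.7
   vertex 3.1 0.7 2.4
  endloop
 endfacet
 facet normal 0.345 -0.787 -0.511
  outer loop
   vertex 3.4 2.0 0.6
   vertex 3.1 0.7 2.4
   vertex 2.5 1.8 0.3
  endloop
 endfacet
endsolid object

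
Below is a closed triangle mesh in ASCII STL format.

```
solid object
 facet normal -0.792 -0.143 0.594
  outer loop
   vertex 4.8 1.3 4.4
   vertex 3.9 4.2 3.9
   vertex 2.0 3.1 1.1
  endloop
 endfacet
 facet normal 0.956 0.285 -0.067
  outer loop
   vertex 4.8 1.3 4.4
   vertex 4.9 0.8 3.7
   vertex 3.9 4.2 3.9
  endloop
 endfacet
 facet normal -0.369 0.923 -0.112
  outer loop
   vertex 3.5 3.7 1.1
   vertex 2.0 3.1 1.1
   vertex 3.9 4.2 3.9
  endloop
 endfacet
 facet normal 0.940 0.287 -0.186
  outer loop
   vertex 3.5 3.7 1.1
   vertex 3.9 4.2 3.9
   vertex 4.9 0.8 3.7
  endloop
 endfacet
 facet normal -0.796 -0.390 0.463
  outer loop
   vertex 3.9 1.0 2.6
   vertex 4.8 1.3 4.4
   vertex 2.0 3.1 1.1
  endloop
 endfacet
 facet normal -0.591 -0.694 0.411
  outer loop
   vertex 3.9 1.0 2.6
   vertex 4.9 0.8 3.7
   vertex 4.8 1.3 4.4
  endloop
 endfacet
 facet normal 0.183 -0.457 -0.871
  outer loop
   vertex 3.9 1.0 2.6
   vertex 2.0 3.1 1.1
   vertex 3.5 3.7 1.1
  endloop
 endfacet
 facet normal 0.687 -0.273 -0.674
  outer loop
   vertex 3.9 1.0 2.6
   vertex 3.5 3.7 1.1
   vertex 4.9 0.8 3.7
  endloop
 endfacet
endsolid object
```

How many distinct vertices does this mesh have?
6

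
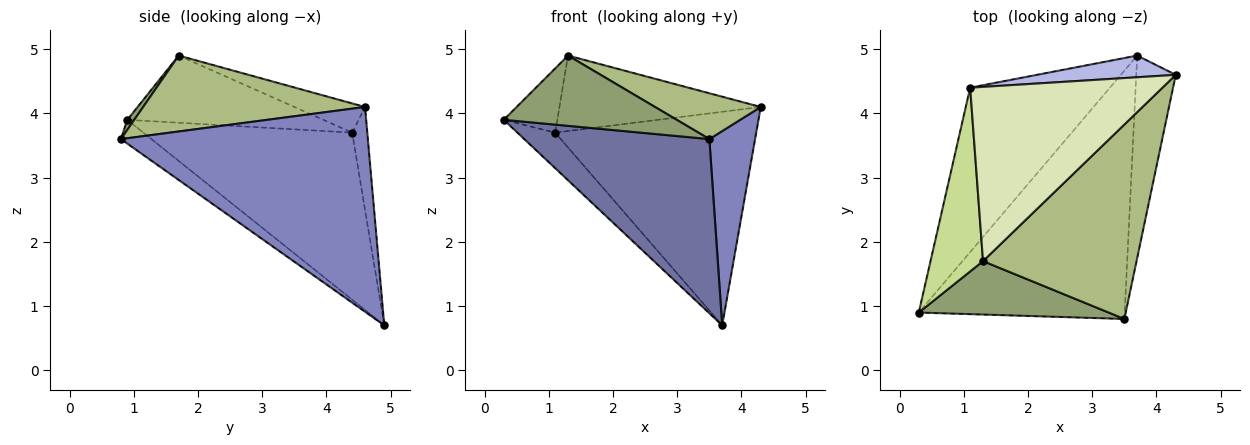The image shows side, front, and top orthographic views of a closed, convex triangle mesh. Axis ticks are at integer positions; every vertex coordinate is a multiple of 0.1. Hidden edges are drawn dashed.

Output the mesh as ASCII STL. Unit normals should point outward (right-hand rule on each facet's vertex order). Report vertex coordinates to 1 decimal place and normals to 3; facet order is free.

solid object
 facet normal -0.094 -0.572 -0.815
  outer loop
   vertex 3.7 4.9 0.7
   vertex 3.5 0.8 3.6
   vertex 0.3 0.9 3.9
  endloop
 endfacet
 facet normal 0.966 -0.179 -0.186
  outer loop
   vertex 3.7 4.9 0.7
   vertex 4.3 4.6 4.1
   vertex 3.5 0.8 3.6
  endloop
 endfacet
 facet normal -0.760 0.137 -0.636
  outer loop
   vertex 1.1 4.4 3.7
   vertex 3.7 4.9 0.7
   vertex 0.3 0.9 3.9
  endloop
 endfacet
 facet normal -0.075 0.992 0.101
  outer loop
   vertex 1.1 4.4 3.7
   vertex 4.3 4.6 4.1
   vertex 3.7 4.9 0.7
  endloop
 endfacet
 facet normal 0.032 -0.796 0.605
  outer loop
   vertex 1.3 1.7 4.9
   vertex 0.3 0.9 3.9
   vertex 3.5 0.8 3.6
  endloop
 endfacet
 facet normal 0.434 -0.207 0.877
  outer loop
   vertex 1.3 1.7 4.9
   vertex 3.5 0.8 3.6
   vertex 4.3 4.6 4.1
  endloop
 endfacet
 facet normal -0.770 0.210 0.602
  outer loop
   vertex 1.3 1.7 4.9
   vertex 1.1 4.4 3.7
   vertex 0.3 0.9 3.9
  endloop
 endfacet
 facet normal -0.138 0.394 0.909
  outer loop
   vertex 1.3 1.7 4.9
   vertex 4.3 4.6 4.1
   vertex 1.1 4.4 3.7
  endloop
 endfacet
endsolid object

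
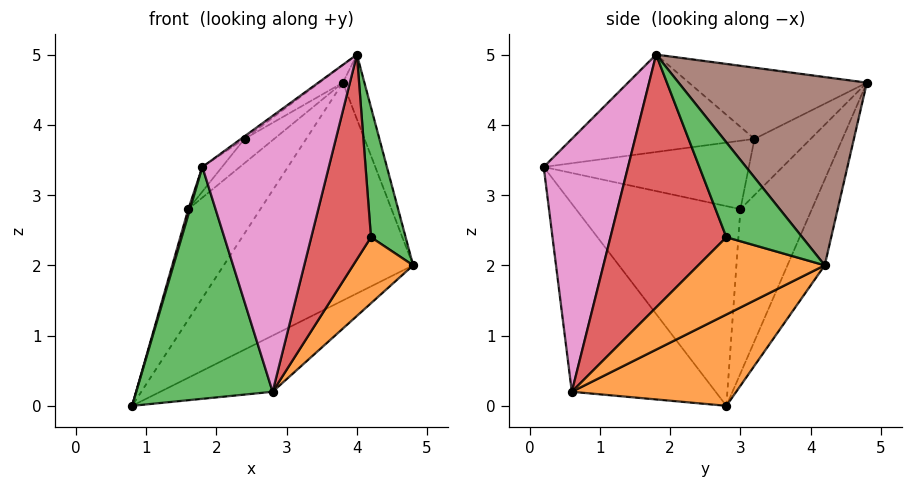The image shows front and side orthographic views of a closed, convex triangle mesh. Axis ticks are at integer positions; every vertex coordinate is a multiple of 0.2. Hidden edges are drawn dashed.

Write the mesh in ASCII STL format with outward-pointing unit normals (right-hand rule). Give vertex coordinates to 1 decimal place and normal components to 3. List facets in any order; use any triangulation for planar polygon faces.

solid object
 facet normal -0.185 0.940 -0.288
  outer loop
   vertex 3.8 4.8 4.6
   vertex 4.8 4.2 2.0
   vertex 0.8 2.8 0.0
  endloop
 endfacet
 facet normal 0.362 0.248 -0.898
  outer loop
   vertex 2.8 0.6 0.2
   vertex 0.8 2.8 0.0
   vertex 4.8 4.2 2.0
  endloop
 endfacet
 facet normal -0.693 -0.657 -0.299
  outer loop
   vertex 2.8 0.6 0.2
   vertex 1.8 0.2 3.4
   vertex 0.8 2.8 0.0
  endloop
 endfacet
 facet normal -0.961 -0.010 0.275
  outer loop
   vertex 1.6 3.0 2.8
   vertex 0.8 2.8 0.0
   vertex 1.8 0.2 3.4
  endloop
 endfacet
 facet normal -0.696 0.702 0.149
  outer loop
   vertex 1.6 3.0 2.8
   vertex 3.8 4.8 4.6
   vertex 0.8 2.8 0.0
  endloop
 endfacet
 facet normal 0.936 0.107 0.335
  outer loop
   vertex 4.0 1.8 5.0
   vertex 4.8 4.2 2.0
   vertex 3.8 4.8 4.6
  endloop
 endfacet
 facet normal 0.553 -0.830 0.069
  outer loop
   vertex 4.0 1.8 5.0
   vertex 1.8 0.2 3.4
   vertex 2.8 0.6 0.2
  endloop
 endfacet
 facet normal -0.786 0.075 0.614
  outer loop
   vertex 2.4 3.2 3.8
   vertex 1.6 3.0 2.8
   vertex 1.8 0.2 3.4
  endloop
 endfacet
 facet normal -0.754 0.398 0.523
  outer loop
   vertex 2.4 3.2 3.8
   vertex 3.8 4.8 4.6
   vertex 1.6 3.0 2.8
  endloop
 endfacet
 facet normal -0.594 0.011 0.805
  outer loop
   vertex 2.4 3.2 3.8
   vertex 1.8 0.2 3.4
   vertex 4.0 1.8 5.0
  endloop
 endfacet
 facet normal -0.557 0.073 0.828
  outer loop
   vertex 2.4 3.2 3.8
   vertex 4.0 1.8 5.0
   vertex 3.8 4.8 4.6
  endloop
 endfacet
 facet normal 0.894 -0.424 -0.144
  outer loop
   vertex 4.2 2.8 2.4
   vertex 2.8 0.6 0.2
   vertex 4.8 4.2 2.0
  endloop
 endfacet
 facet normal 0.906 -0.414 -0.089
  outer loop
   vertex 4.2 2.8 2.4
   vertex 4.8 4.2 2.0
   vertex 4.0 1.8 5.0
  endloop
 endfacet
 facet normal 0.884 -0.455 -0.107
  outer loop
   vertex 4.2 2.8 2.4
   vertex 4.0 1.8 5.0
   vertex 2.8 0.6 0.2
  endloop
 endfacet
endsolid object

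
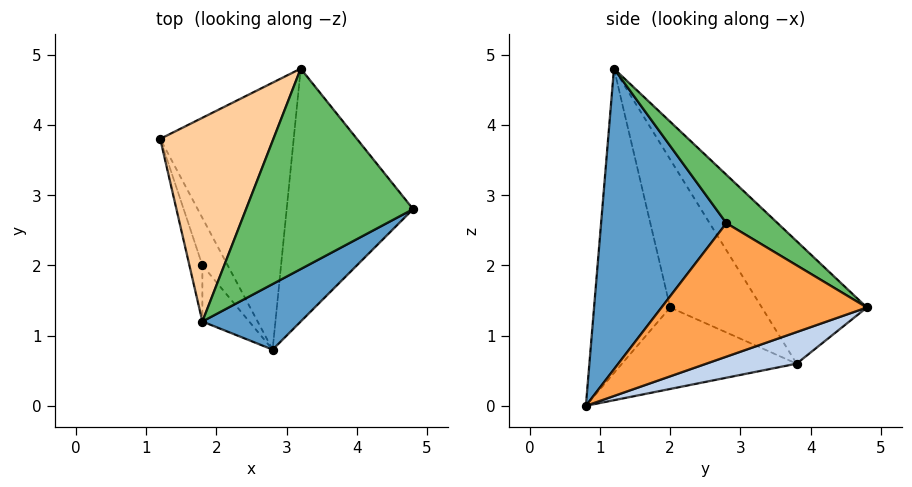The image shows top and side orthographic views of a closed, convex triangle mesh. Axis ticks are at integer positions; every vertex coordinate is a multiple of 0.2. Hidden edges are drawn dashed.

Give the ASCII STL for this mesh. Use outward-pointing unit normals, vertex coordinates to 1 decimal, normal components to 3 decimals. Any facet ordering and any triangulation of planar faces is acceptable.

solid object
 facet normal 0.564 -0.805 0.185
  outer loop
   vertex 1.8 1.2 4.8
   vertex 2.8 0.8 0.0
   vertex 4.8 2.8 2.6
  endloop
 endfacet
 facet normal 0.220 0.303 -0.927
  outer loop
   vertex 3.2 4.8 1.4
   vertex 2.8 0.8 0.0
   vertex 1.2 3.8 0.6
  endloop
 endfacet
 facet normal 0.716 0.166 -0.678
  outer loop
   vertex 3.2 4.8 1.4
   vertex 4.8 2.8 2.6
   vertex 2.8 0.8 0.0
  endloop
 endfacet
 facet normal -0.539 0.680 0.498
  outer loop
   vertex 3.2 4.8 1.4
   vertex 1.2 3.8 0.6
   vertex 1.8 1.2 4.8
  endloop
 endfacet
 facet normal 0.217 0.624 0.750
  outer loop
   vertex 3.2 4.8 1.4
   vertex 1.8 1.2 4.8
   vertex 4.8 2.8 2.6
  endloop
 endfacet
 facet normal -0.871 -0.410 -0.270
  outer loop
   vertex 1.8 2.0 1.4
   vertex 1.2 3.8 0.6
   vertex 2.8 0.8 0.0
  endloop
 endfacet
 facet normal -0.934 -0.348 -0.082
  outer loop
   vertex 1.8 2.0 1.4
   vertex 1.8 1.2 4.8
   vertex 1.2 3.8 0.6
  endloop
 endfacet
 facet normal -0.830 -0.543 -0.128
  outer loop
   vertex 1.8 2.0 1.4
   vertex 2.8 0.8 0.0
   vertex 1.8 1.2 4.8
  endloop
 endfacet
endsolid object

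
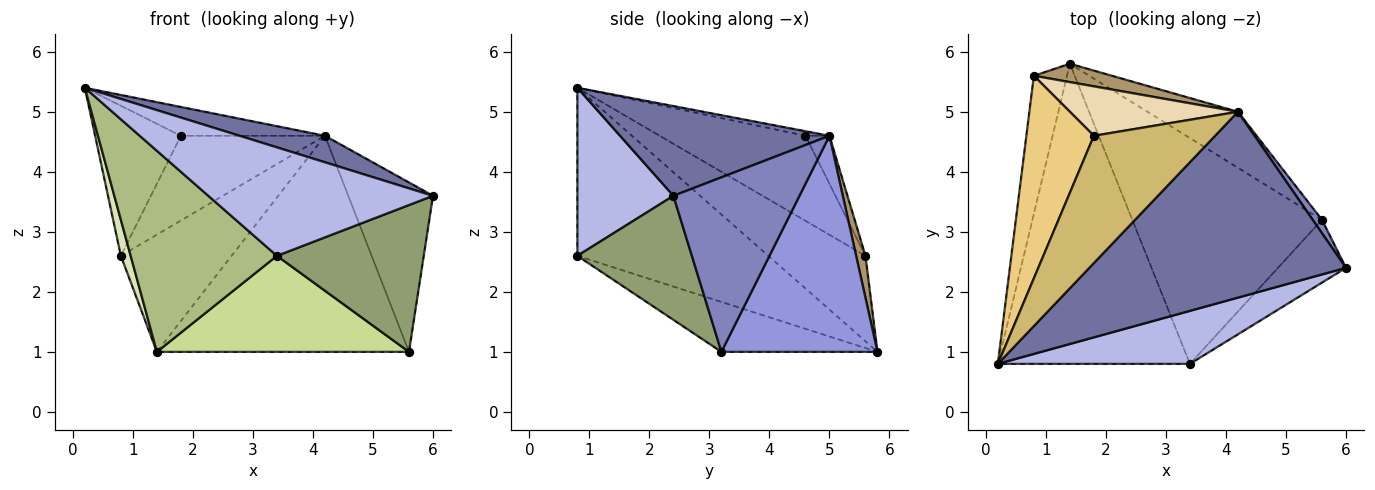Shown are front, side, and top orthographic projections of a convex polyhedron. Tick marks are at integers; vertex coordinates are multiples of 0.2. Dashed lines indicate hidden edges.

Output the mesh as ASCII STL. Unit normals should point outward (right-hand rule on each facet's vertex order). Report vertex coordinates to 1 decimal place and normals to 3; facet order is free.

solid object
 facet normal 0.327 -0.133 0.936
  outer loop
   vertex 4.2 5.0 4.6
   vertex 0.2 0.8 5.4
   vertex 6.0 2.4 3.6
  endloop
 endfacet
 facet normal 0.829 0.557 0.044
  outer loop
   vertex 4.2 5.0 4.6
   vertex 6.0 2.4 3.6
   vertex 5.6 3.2 1.0
  endloop
 endfacet
 facet normal 0.514 0.830 -0.215
  outer loop
   vertex 4.2 5.0 4.6
   vertex 5.6 3.2 1.0
   vertex 1.4 5.8 1.0
  endloop
 endfacet
 facet normal 0.359 -0.839 0.410
  outer loop
   vertex 3.4 0.8 2.6
   vertex 6.0 2.4 3.6
   vertex 0.2 0.8 5.4
  endloop
 endfacet
 facet normal 0.583 -0.747 -0.320
  outer loop
   vertex 3.4 0.8 2.6
   vertex 5.6 3.2 1.0
   vertex 6.0 2.4 3.6
  endloop
 endfacet
 facet normal -0.588 -0.450 -0.672
  outer loop
   vertex 3.4 0.8 2.6
   vertex 0.2 0.8 5.4
   vertex 1.4 5.8 1.0
  endloop
 endfacet
 facet normal -0.235 -0.380 -0.894
  outer loop
   vertex 3.4 0.8 2.6
   vertex 1.4 5.8 1.0
   vertex 5.6 3.2 1.0
  endloop
 endfacet
 facet normal -0.928 -0.094 -0.360
  outer loop
   vertex 0.8 5.6 2.6
   vertex 1.4 5.8 1.0
   vertex 0.2 0.8 5.4
  endloop
 endfacet
 facet normal 0.083 0.985 0.154
  outer loop
   vertex 0.8 5.6 2.6
   vertex 4.2 5.0 4.6
   vertex 1.4 5.8 1.0
  endloop
 endfacet
 facet normal -0.037 0.221 0.975
  outer loop
   vertex 1.8 4.6 4.6
   vertex 0.2 0.8 5.4
   vertex 4.2 5.0 4.6
  endloop
 endfacet
 facet normal -0.711 0.418 0.565
  outer loop
   vertex 1.8 4.6 4.6
   vertex 0.8 5.6 2.6
   vertex 0.2 0.8 5.4
  endloop
 endfacet
 facet normal -0.142 0.855 0.499
  outer loop
   vertex 1.8 4.6 4.6
   vertex 4.2 5.0 4.6
   vertex 0.8 5.6 2.6
  endloop
 endfacet
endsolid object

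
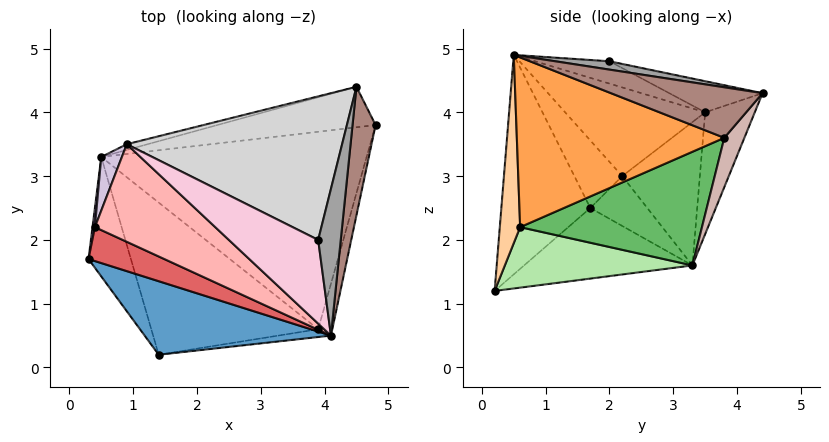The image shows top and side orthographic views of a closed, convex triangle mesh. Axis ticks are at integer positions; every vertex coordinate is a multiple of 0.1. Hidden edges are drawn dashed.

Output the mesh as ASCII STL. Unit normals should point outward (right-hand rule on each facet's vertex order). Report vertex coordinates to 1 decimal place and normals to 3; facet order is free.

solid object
 facet normal -0.508 -0.746 0.431
  outer loop
   vertex 1.4 0.2 1.2
   vertex 4.1 0.5 4.9
   vertex 0.3 1.7 2.5
  endloop
 endfacet
 facet normal -0.843 -0.179 -0.507
  outer loop
   vertex 0.5 3.3 1.6
   vertex 1.4 0.2 1.2
   vertex 0.3 1.7 2.5
  endloop
 endfacet
 facet normal 0.968 -0.237 -0.080
  outer loop
   vertex 3.9 0.6 2.2
   vertex 4.8 3.8 3.6
   vertex 4.1 0.5 4.9
  endloop
 endfacet
 facet normal 0.177 -0.983 -0.050
  outer loop
   vertex 3.9 0.6 2.2
   vertex 4.1 0.5 4.9
   vertex 1.4 0.2 1.2
  endloop
 endfacet
 facet normal 0.378 0.280 -0.883
  outer loop
   vertex 3.9 0.6 2.2
   vertex 0.5 3.3 1.6
   vertex 4.8 3.8 3.6
  endloop
 endfacet
 facet normal 0.333 0.215 -0.918
  outer loop
   vertex 3.9 0.6 2.2
   vertex 1.4 0.2 1.2
   vertex 0.5 3.3 1.6
  endloop
 endfacet
 facet normal -0.567 -0.523 0.636
  outer loop
   vertex 0.4 2.2 3.0
   vertex 0.3 1.7 2.5
   vertex 4.1 0.5 4.9
  endloop
 endfacet
 facet normal -0.552 -0.364 0.750
  outer loop
   vertex 0.4 2.2 3.0
   vertex 4.1 0.5 4.9
   vertex 0.9 3.5 4.0
  endloop
 endfacet
 facet normal -0.988 0.150 0.047
  outer loop
   vertex 0.4 2.2 3.0
   vertex 0.5 3.3 1.6
   vertex 0.3 1.7 2.5
  endloop
 endfacet
 facet normal -0.955 0.262 0.137
  outer loop
   vertex 0.4 2.2 3.0
   vertex 0.9 3.5 4.0
   vertex 0.5 3.3 1.6
  endloop
 endfacet
 facet normal 0.909 -0.029 0.415
  outer loop
   vertex 4.5 4.4 4.3
   vertex 4.1 0.5 4.9
   vertex 4.8 3.8 3.6
  endloop
 endfacet
 facet normal 0.185 0.784 -0.593
  outer loop
   vertex 4.5 4.4 4.3
   vertex 4.8 3.8 3.6
   vertex 0.5 3.3 1.6
  endloop
 endfacet
 facet normal -0.239 0.970 -0.041
  outer loop
   vertex 4.5 4.4 4.3
   vertex 0.5 3.3 1.6
   vertex 0.9 3.5 4.0
  endloop
 endfacet
 facet normal -0.242 0.032 0.970
  outer loop
   vertex 3.9 2.0 4.8
   vertex 0.9 3.5 4.0
   vertex 4.1 0.5 4.9
  endloop
 endfacet
 facet normal 0.345 0.108 0.932
  outer loop
   vertex 3.9 2.0 4.8
   vertex 4.1 0.5 4.9
   vertex 4.5 4.4 4.3
  endloop
 endfacet
 facet normal -0.139 0.235 0.962
  outer loop
   vertex 3.9 2.0 4.8
   vertex 4.5 4.4 4.3
   vertex 0.9 3.5 4.0
  endloop
 endfacet
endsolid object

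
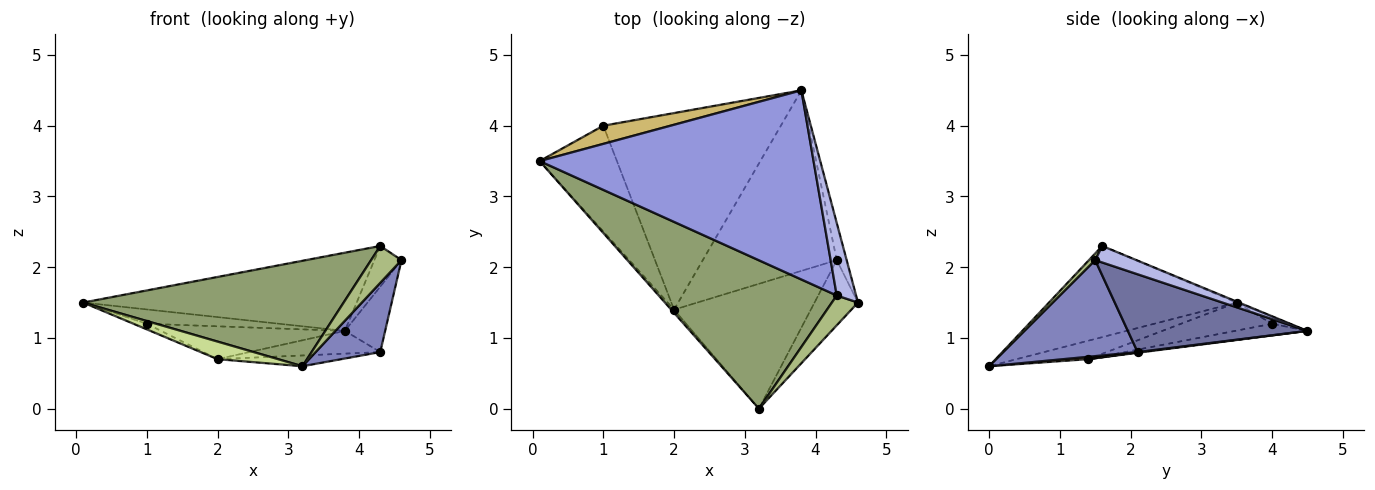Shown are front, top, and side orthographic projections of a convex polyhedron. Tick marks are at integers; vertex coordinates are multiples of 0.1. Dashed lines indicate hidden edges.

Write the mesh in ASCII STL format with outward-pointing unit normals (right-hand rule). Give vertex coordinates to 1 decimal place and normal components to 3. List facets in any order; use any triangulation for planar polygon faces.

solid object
 facet normal 0.968 0.217 -0.123
  outer loop
   vertex 4.3 2.1 0.8
   vertex 3.8 4.5 1.1
   vertex 4.6 1.5 2.1
  endloop
 endfacet
 facet normal 0.835 -0.401 -0.378
  outer loop
   vertex 4.3 2.1 0.8
   vertex 4.6 1.5 2.1
   vertex 3.2 0.0 0.6
  endloop
 endfacet
 facet normal -0.003 0.382 0.924
  outer loop
   vertex 4.3 1.6 2.3
   vertex 3.8 4.5 1.1
   vertex 0.1 3.5 1.5
  endloop
 endfacet
 facet normal 0.597 0.392 0.700
  outer loop
   vertex 4.3 1.6 2.3
   vertex 4.6 1.5 2.1
   vertex 3.8 4.5 1.1
  endloop
 endfacet
 facet normal -0.385 -0.535 0.752
  outer loop
   vertex 4.3 1.6 2.3
   vertex 0.1 3.5 1.5
   vertex 3.2 0.0 0.6
  endloop
 endfacet
 facet normal 0.158 -0.768 0.621
  outer loop
   vertex 4.3 1.6 2.3
   vertex 3.2 0.0 0.6
   vertex 4.6 1.5 2.1
  endloop
 endfacet
 facet normal -0.758 -0.642 -0.117
  outer loop
   vertex 2.0 1.4 0.7
   vertex 3.2 0.0 0.6
   vertex 0.1 3.5 1.5
  endloop
 endfacet
 facet normal 0.005 0.125 -0.992
  outer loop
   vertex 2.0 1.4 0.7
   vertex 3.8 4.5 1.1
   vertex 4.3 2.1 0.8
  endloop
 endfacet
 facet normal 0.017 0.086 -0.996
  outer loop
   vertex 2.0 1.4 0.7
   vertex 4.3 2.1 0.8
   vertex 3.2 0.0 0.6
  endloop
 endfacet
 facet normal -0.082 0.618 0.782
  outer loop
   vertex 1.0 4.0 1.2
   vertex 0.1 3.5 1.5
   vertex 3.8 4.5 1.1
  endloop
 endfacet
 facet normal -0.341 0.050 -0.939
  outer loop
   vertex 1.0 4.0 1.2
   vertex 2.0 1.4 0.7
   vertex 0.1 3.5 1.5
  endloop
 endfacet
 facet normal -0.065 0.164 -0.984
  outer loop
   vertex 1.0 4.0 1.2
   vertex 3.8 4.5 1.1
   vertex 2.0 1.4 0.7
  endloop
 endfacet
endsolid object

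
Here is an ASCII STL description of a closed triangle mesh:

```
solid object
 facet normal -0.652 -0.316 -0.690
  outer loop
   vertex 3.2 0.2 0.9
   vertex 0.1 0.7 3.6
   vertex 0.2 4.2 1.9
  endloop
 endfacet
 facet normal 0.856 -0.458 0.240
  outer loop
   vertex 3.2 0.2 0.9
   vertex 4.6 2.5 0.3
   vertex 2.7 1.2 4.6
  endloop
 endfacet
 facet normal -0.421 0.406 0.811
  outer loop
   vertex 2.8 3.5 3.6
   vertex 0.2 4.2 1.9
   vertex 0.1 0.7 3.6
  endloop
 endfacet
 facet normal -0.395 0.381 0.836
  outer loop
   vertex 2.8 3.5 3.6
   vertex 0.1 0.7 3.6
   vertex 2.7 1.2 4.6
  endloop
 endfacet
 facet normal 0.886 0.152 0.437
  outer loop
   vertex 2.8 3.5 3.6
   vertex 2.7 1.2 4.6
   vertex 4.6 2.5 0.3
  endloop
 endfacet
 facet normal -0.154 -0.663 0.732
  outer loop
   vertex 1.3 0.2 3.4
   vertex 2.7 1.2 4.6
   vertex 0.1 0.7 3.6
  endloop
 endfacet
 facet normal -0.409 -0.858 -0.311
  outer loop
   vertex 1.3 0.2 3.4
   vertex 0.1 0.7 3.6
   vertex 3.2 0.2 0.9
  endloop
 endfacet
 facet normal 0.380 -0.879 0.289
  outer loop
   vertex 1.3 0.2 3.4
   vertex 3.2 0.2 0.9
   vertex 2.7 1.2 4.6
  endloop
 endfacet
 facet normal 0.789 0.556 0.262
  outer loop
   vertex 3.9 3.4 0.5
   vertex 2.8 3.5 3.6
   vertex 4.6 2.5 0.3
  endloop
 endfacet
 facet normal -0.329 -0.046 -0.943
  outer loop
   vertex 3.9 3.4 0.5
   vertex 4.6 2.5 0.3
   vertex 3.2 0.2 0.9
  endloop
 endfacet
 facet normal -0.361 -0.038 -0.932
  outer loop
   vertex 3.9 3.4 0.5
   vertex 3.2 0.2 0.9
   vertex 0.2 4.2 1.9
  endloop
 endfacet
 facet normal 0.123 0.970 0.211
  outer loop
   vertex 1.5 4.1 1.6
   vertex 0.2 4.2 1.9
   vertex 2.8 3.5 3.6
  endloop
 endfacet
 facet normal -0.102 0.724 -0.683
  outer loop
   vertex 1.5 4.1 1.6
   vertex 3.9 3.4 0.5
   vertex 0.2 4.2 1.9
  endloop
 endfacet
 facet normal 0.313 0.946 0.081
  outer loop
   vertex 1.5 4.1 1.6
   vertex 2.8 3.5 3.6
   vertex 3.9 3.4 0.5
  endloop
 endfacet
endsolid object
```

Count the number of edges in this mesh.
21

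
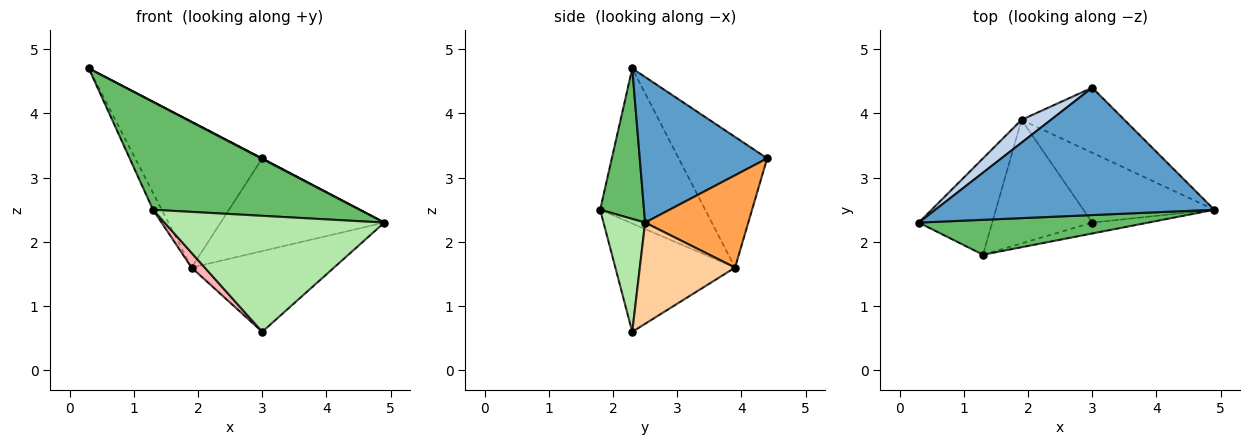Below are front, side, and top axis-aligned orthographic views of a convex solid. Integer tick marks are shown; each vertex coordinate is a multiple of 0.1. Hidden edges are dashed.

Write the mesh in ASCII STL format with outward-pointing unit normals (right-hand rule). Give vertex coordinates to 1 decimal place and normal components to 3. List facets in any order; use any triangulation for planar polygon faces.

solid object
 facet normal 0.463 -0.004 0.887
  outer loop
   vertex 3.0 4.4 3.3
   vertex 0.3 2.3 4.7
   vertex 4.9 2.5 2.3
  endloop
 endfacet
 facet normal -0.567 0.814 0.127
  outer loop
   vertex 1.9 3.9 1.6
   vertex 0.3 2.3 4.7
   vertex 3.0 4.4 3.3
  endloop
 endfacet
 facet normal 0.459 0.727 -0.511
  outer loop
   vertex 1.9 3.9 1.6
   vertex 3.0 4.4 3.3
   vertex 4.9 2.5 2.3
  endloop
 endfacet
 facet normal 0.451 0.675 -0.584
  outer loop
   vertex 1.9 3.9 1.6
   vertex 4.9 2.5 2.3
   vertex 3.0 2.3 0.6
  endloop
 endfacet
 facet normal 0.198 -0.933 0.302
  outer loop
   vertex 1.3 1.8 2.5
   vertex 4.9 2.5 2.3
   vertex 0.3 2.3 4.7
  endloop
 endfacet
 facet normal 0.185 -0.978 -0.092
  outer loop
   vertex 1.3 1.8 2.5
   vertex 3.0 2.3 0.6
   vertex 4.9 2.5 2.3
  endloop
 endfacet
 facet normal -0.901 0.075 -0.427
  outer loop
   vertex 1.3 1.8 2.5
   vertex 0.3 2.3 4.7
   vertex 1.9 3.9 1.6
  endloop
 endfacet
 facet normal -0.732 -0.081 -0.676
  outer loop
   vertex 1.3 1.8 2.5
   vertex 1.9 3.9 1.6
   vertex 3.0 2.3 0.6
  endloop
 endfacet
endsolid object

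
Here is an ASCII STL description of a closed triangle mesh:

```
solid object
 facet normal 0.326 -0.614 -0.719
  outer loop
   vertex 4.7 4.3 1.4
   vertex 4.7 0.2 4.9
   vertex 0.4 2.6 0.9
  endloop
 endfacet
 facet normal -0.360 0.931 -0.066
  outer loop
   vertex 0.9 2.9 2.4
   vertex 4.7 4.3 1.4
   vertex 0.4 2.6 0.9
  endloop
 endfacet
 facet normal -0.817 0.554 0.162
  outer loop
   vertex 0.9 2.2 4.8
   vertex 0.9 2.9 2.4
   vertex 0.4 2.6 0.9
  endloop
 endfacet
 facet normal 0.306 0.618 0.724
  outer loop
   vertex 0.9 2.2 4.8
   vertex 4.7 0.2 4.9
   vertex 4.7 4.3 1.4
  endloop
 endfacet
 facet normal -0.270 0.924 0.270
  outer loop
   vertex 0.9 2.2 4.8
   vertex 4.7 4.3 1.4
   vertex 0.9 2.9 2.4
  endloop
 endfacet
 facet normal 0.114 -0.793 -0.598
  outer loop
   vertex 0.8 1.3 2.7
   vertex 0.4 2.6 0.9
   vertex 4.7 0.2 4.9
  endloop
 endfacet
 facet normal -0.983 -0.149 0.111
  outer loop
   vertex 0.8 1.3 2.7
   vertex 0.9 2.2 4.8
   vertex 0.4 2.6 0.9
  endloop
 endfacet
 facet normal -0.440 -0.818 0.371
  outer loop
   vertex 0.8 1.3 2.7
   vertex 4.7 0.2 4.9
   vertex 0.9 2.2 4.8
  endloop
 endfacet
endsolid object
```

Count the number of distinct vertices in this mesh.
6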